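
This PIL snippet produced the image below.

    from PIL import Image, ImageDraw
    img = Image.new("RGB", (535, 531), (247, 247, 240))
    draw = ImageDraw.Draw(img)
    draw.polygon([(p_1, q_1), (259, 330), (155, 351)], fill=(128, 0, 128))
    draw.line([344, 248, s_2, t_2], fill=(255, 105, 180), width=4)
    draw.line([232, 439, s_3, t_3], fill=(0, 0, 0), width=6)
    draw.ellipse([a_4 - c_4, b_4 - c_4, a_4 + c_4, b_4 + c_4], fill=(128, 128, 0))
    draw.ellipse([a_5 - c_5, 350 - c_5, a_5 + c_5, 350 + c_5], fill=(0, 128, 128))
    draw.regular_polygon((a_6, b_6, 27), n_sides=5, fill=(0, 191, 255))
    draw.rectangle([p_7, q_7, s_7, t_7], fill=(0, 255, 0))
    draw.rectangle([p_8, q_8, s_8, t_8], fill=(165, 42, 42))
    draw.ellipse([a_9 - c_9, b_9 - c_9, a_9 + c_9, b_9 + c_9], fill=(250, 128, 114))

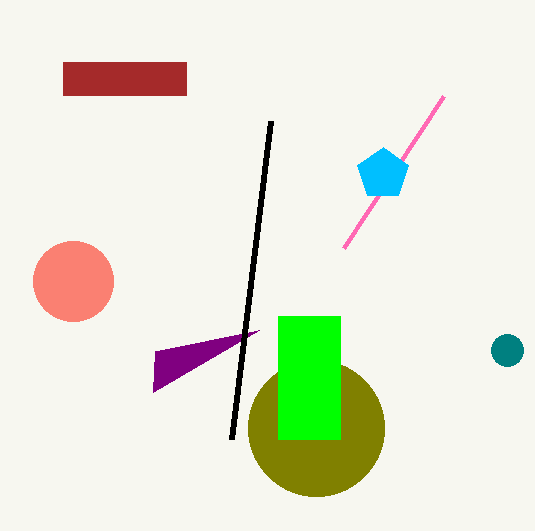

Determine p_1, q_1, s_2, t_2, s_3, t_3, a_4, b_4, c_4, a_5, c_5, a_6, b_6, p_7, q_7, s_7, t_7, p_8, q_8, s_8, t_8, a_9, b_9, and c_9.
p_1 = 153
q_1 = 392
s_2 = 444
t_2 = 96
s_3 = 271
t_3 = 121
a_4 = 316
b_4 = 428
c_4 = 68
a_5 = 507
c_5 = 16
a_6 = 383
b_6 = 174
p_7 = 278
q_7 = 316
s_7 = 340
t_7 = 439
p_8 = 63
q_8 = 62
s_8 = 186
t_8 = 95
a_9 = 73
b_9 = 281
c_9 = 40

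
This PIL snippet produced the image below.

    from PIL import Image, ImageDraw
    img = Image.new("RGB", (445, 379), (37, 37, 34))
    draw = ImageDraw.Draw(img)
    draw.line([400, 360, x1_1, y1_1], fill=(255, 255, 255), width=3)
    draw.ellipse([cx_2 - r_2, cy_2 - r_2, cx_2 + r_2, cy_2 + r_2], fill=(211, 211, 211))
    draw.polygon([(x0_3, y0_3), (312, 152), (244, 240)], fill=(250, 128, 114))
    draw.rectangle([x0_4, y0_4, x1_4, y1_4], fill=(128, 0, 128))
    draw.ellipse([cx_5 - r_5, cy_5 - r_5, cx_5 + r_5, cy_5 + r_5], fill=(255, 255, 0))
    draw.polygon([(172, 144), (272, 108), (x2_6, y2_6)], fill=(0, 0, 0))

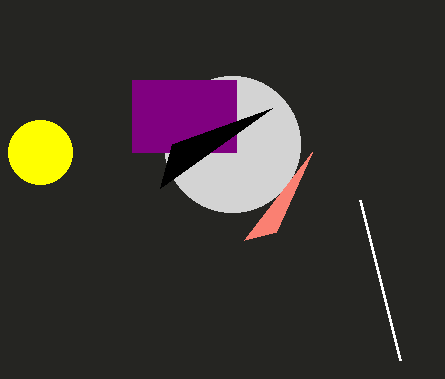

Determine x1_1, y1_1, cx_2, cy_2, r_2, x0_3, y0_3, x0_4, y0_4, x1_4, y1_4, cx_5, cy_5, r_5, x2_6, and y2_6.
x1_1 = 360; y1_1 = 200; cx_2 = 232; cy_2 = 144; r_2 = 68; x0_3 = 276; y0_3 = 232; x0_4 = 132; y0_4 = 80; x1_4 = 236; y1_4 = 152; cx_5 = 40; cy_5 = 152; r_5 = 32; x2_6 = 160; y2_6 = 188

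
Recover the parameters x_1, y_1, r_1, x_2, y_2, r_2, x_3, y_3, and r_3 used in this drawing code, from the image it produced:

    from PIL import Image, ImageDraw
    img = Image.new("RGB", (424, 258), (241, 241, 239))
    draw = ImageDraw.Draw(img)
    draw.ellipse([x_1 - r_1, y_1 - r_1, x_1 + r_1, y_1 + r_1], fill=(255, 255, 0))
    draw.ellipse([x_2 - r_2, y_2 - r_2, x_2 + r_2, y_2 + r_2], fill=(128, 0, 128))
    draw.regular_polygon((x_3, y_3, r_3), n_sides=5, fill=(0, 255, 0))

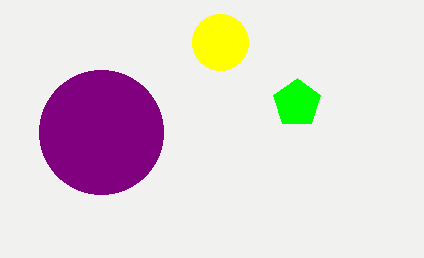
x_1 = 220, y_1 = 42, r_1 = 28, x_2 = 101, y_2 = 132, r_2 = 62, x_3 = 297, y_3 = 103, r_3 = 25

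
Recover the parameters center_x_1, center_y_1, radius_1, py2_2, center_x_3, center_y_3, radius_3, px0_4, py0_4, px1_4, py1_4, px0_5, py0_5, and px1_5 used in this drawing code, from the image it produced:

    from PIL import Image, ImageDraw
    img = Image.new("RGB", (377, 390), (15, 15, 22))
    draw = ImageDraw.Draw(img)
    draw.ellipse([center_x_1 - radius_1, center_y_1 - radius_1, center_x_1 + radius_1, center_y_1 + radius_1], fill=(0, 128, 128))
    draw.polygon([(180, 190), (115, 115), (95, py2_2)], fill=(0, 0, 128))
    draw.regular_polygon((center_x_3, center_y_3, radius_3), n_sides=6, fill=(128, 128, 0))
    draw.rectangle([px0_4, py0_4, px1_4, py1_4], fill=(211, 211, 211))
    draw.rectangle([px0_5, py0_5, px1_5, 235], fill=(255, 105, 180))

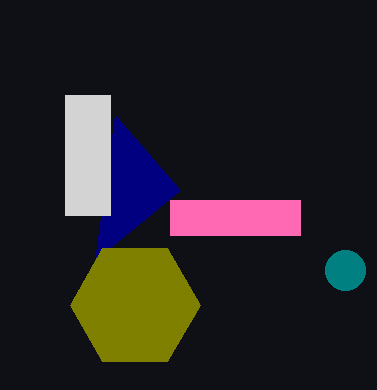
center_x_1 = 345
center_y_1 = 270
radius_1 = 20
py2_2 = 260
center_x_3 = 135
center_y_3 = 305
radius_3 = 65
px0_4 = 65
py0_4 = 95
px1_4 = 110
py1_4 = 215
px0_5 = 170
py0_5 = 200
px1_5 = 300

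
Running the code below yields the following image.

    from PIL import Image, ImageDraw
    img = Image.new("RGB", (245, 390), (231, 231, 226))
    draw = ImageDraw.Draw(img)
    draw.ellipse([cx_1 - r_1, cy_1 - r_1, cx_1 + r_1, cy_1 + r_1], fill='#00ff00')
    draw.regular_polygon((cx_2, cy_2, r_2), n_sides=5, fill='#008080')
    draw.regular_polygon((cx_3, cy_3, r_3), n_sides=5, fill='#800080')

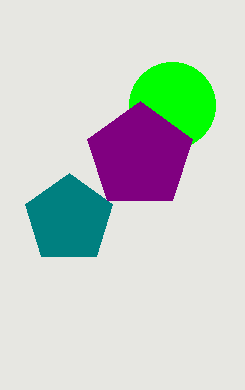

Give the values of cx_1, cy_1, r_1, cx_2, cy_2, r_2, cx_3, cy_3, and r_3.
cx_1 = 172, cy_1 = 105, r_1 = 43, cx_2 = 69, cy_2 = 219, r_2 = 46, cx_3 = 140, cy_3 = 156, r_3 = 55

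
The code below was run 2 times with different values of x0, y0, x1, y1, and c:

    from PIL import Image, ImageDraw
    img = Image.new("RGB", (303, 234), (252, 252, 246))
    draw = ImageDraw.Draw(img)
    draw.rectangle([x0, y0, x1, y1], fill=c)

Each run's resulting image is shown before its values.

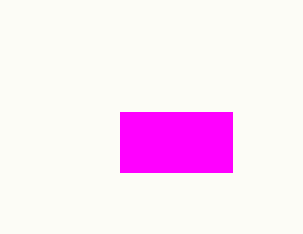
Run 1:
x0 = 120, y0 = 112, x1 = 232, y1 = 172, c = 'magenta'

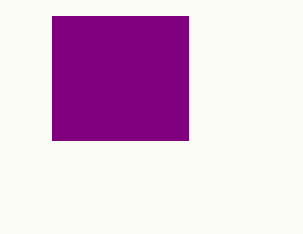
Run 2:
x0 = 52
y0 = 16
x1 = 188
y1 = 140
c = 'purple'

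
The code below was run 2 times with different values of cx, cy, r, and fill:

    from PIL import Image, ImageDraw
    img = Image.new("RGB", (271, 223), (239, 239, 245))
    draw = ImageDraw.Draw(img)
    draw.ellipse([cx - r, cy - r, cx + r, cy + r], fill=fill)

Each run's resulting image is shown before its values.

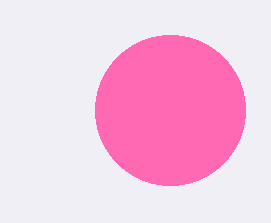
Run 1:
cx = 170; cy = 110; r = 75; fill = 'hotpink'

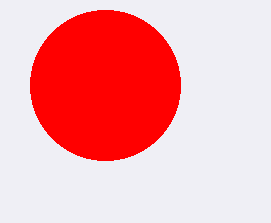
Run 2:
cx = 105
cy = 85
r = 75
fill = 'red'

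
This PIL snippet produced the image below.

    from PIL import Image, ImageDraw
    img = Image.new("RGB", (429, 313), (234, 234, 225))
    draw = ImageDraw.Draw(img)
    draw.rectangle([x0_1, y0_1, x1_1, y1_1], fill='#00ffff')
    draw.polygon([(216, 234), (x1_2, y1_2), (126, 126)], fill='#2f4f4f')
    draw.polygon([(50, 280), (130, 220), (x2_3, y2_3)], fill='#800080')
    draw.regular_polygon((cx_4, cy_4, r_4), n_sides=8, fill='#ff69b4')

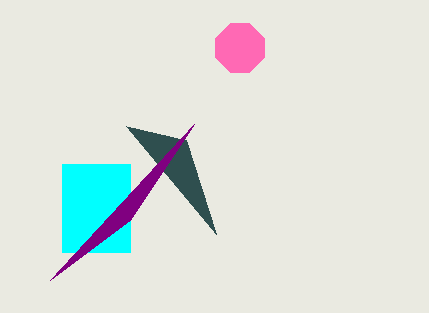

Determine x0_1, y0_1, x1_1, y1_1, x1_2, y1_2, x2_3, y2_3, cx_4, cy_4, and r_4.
x0_1 = 62, y0_1 = 164, x1_1 = 130, y1_1 = 252, x1_2 = 186, y1_2 = 140, x2_3 = 194, y2_3 = 124, cx_4 = 240, cy_4 = 48, r_4 = 26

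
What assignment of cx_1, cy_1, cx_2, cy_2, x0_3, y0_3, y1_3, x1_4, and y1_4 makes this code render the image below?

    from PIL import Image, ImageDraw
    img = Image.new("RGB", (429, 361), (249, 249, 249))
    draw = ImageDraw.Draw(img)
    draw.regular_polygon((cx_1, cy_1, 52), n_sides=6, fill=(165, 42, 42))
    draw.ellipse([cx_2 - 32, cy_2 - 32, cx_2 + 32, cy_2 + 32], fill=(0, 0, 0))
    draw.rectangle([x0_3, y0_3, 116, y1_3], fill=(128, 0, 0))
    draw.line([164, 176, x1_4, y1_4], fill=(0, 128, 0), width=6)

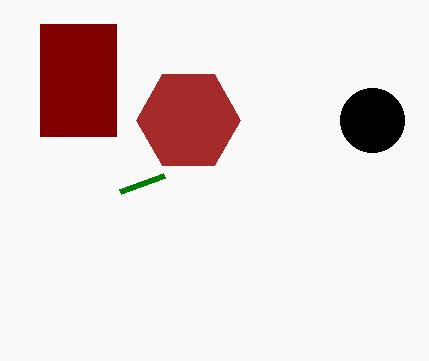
cx_1 = 188, cy_1 = 120, cx_2 = 372, cy_2 = 120, x0_3 = 40, y0_3 = 24, y1_3 = 136, x1_4 = 120, y1_4 = 192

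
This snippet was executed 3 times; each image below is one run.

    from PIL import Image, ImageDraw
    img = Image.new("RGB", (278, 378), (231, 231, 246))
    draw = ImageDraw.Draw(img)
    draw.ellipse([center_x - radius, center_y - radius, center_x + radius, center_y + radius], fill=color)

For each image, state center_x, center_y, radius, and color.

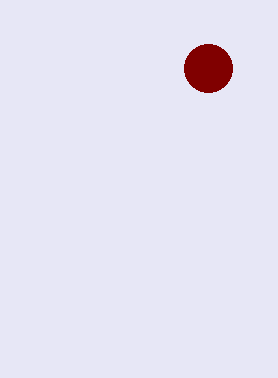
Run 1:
center_x = 208, center_y = 68, radius = 24, color = 'maroon'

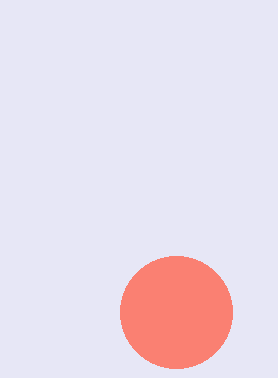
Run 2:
center_x = 176; center_y = 312; radius = 56; color = 'salmon'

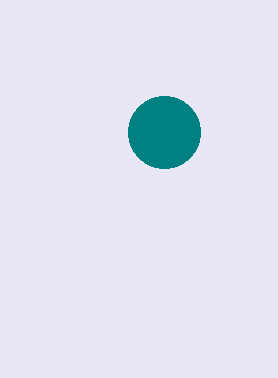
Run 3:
center_x = 164
center_y = 132
radius = 36
color = 'teal'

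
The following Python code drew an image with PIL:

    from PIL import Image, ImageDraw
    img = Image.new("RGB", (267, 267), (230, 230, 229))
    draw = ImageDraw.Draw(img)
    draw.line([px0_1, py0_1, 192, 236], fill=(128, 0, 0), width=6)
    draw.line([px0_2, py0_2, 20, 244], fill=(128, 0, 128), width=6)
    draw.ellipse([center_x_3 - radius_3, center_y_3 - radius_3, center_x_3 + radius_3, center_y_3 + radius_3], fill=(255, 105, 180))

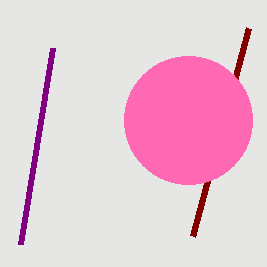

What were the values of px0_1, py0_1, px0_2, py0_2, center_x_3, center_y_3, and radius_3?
px0_1 = 248, py0_1 = 28, px0_2 = 52, py0_2 = 48, center_x_3 = 188, center_y_3 = 120, radius_3 = 64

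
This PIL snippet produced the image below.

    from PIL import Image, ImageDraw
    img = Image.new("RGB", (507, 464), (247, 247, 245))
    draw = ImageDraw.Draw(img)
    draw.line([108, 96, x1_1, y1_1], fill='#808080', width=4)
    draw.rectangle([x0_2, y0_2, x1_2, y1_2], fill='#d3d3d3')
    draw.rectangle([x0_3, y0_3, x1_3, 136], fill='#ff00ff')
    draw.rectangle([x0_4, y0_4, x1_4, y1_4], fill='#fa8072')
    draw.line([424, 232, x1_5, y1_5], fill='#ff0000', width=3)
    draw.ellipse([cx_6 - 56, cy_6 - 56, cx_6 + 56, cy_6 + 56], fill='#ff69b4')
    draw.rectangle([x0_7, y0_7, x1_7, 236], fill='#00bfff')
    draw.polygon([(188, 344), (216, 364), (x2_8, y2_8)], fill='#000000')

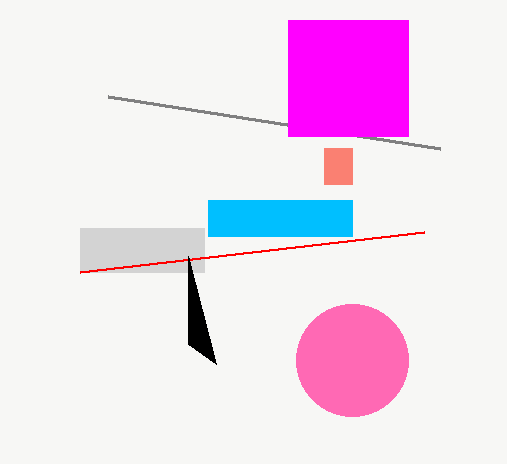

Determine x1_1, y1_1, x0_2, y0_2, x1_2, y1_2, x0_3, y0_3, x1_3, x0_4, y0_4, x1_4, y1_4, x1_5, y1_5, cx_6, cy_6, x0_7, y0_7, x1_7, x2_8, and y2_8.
x1_1 = 440, y1_1 = 148, x0_2 = 80, y0_2 = 228, x1_2 = 204, y1_2 = 272, x0_3 = 288, y0_3 = 20, x1_3 = 408, x0_4 = 324, y0_4 = 148, x1_4 = 352, y1_4 = 184, x1_5 = 80, y1_5 = 272, cx_6 = 352, cy_6 = 360, x0_7 = 208, y0_7 = 200, x1_7 = 352, x2_8 = 188, y2_8 = 256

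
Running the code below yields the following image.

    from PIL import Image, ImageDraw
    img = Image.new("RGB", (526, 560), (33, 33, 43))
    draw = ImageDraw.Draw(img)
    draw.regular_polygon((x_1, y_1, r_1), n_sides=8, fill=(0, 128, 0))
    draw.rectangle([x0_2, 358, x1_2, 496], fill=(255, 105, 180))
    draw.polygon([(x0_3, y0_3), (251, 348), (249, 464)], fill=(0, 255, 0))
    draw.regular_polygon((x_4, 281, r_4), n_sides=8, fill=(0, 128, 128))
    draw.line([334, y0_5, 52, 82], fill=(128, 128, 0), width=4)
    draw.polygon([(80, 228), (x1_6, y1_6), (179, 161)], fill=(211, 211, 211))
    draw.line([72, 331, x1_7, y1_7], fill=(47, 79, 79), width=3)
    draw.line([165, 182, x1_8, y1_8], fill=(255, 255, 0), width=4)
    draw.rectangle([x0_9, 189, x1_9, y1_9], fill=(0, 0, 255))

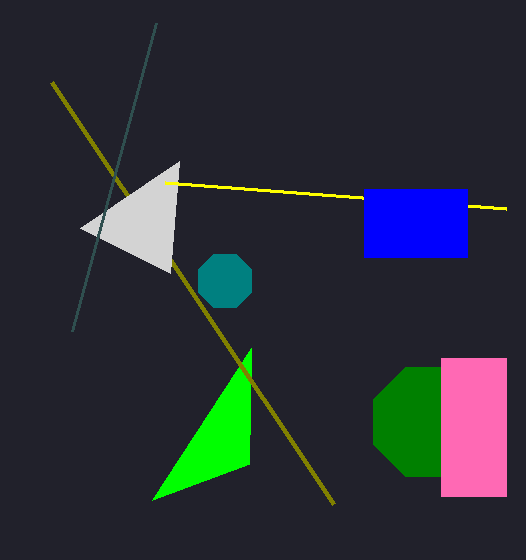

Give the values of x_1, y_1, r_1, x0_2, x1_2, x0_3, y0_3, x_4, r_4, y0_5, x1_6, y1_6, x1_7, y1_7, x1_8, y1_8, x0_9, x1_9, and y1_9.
x_1 = 428, y_1 = 422, r_1 = 59, x0_2 = 441, x1_2 = 506, x0_3 = 152, y0_3 = 500, x_4 = 225, r_4 = 29, y0_5 = 504, x1_6 = 170, y1_6 = 273, x1_7 = 156, y1_7 = 23, x1_8 = 506, y1_8 = 208, x0_9 = 364, x1_9 = 467, y1_9 = 257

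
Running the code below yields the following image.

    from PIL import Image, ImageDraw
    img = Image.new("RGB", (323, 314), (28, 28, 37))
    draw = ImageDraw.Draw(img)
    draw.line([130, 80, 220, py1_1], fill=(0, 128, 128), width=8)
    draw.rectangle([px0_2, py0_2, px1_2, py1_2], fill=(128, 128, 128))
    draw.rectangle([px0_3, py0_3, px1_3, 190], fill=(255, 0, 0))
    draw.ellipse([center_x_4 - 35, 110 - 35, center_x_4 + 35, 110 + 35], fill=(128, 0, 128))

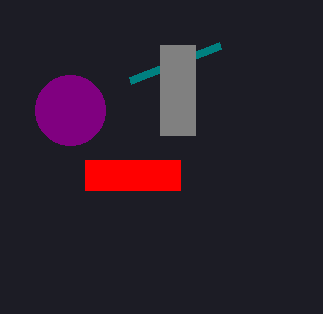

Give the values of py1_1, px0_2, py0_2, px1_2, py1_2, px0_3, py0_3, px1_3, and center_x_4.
py1_1 = 45
px0_2 = 160
py0_2 = 45
px1_2 = 195
py1_2 = 135
px0_3 = 85
py0_3 = 160
px1_3 = 180
center_x_4 = 70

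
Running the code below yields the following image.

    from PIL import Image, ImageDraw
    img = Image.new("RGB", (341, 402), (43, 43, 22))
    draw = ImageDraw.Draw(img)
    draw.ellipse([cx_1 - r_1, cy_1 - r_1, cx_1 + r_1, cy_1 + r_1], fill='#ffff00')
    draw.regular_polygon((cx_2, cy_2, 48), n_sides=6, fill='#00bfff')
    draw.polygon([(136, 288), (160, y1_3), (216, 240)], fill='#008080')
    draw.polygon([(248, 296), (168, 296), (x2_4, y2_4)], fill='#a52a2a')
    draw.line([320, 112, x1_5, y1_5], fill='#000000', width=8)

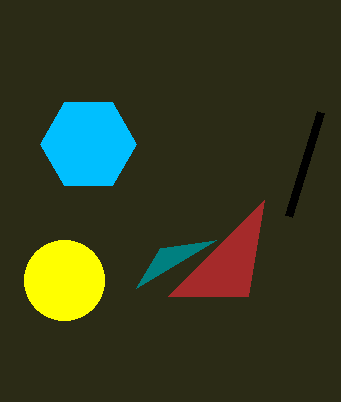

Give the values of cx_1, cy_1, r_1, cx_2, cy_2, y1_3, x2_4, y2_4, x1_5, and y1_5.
cx_1 = 64, cy_1 = 280, r_1 = 40, cx_2 = 88, cy_2 = 144, y1_3 = 248, x2_4 = 264, y2_4 = 200, x1_5 = 288, y1_5 = 216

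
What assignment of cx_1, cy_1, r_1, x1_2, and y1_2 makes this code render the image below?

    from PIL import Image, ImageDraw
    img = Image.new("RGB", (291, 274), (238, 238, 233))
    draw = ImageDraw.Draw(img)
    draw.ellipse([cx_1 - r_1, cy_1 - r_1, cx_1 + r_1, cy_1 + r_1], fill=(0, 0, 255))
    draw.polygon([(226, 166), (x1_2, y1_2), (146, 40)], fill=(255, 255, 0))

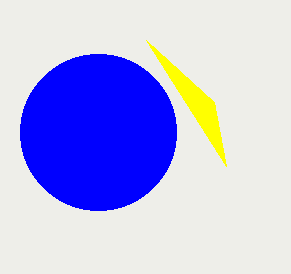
cx_1 = 98, cy_1 = 132, r_1 = 78, x1_2 = 214, y1_2 = 102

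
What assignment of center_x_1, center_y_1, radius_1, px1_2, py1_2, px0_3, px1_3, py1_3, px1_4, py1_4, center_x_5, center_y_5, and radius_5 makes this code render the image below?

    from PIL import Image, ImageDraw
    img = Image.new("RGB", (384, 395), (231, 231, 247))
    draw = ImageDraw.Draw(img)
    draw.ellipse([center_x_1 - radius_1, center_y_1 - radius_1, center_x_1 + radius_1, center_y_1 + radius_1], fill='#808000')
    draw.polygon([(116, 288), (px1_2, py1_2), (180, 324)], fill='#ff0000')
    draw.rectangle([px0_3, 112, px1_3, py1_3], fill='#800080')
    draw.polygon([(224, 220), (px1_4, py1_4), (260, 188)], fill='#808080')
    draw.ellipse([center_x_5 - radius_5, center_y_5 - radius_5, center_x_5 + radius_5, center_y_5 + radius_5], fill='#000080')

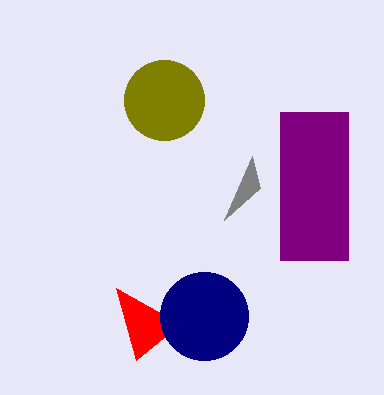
center_x_1 = 164
center_y_1 = 100
radius_1 = 40
px1_2 = 136
py1_2 = 360
px0_3 = 280
px1_3 = 348
py1_3 = 260
px1_4 = 252
py1_4 = 156
center_x_5 = 204
center_y_5 = 316
radius_5 = 44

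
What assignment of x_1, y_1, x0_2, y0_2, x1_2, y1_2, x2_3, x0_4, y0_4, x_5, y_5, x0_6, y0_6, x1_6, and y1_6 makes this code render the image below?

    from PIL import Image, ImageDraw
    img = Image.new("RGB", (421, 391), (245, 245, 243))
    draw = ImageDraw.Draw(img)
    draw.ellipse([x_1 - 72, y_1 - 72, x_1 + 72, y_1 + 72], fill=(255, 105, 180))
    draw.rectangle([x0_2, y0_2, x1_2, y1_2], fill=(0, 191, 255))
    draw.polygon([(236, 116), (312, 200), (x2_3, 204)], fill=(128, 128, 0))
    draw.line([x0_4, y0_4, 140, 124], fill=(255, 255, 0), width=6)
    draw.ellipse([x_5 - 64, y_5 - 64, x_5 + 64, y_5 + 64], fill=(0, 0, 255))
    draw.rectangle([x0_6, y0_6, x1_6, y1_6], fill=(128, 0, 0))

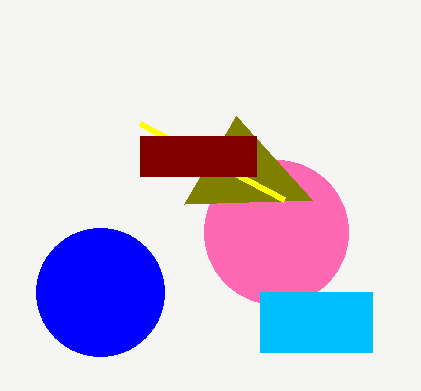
x_1 = 276, y_1 = 232, x0_2 = 260, y0_2 = 292, x1_2 = 372, y1_2 = 352, x2_3 = 184, x0_4 = 284, y0_4 = 200, x_5 = 100, y_5 = 292, x0_6 = 140, y0_6 = 136, x1_6 = 256, y1_6 = 176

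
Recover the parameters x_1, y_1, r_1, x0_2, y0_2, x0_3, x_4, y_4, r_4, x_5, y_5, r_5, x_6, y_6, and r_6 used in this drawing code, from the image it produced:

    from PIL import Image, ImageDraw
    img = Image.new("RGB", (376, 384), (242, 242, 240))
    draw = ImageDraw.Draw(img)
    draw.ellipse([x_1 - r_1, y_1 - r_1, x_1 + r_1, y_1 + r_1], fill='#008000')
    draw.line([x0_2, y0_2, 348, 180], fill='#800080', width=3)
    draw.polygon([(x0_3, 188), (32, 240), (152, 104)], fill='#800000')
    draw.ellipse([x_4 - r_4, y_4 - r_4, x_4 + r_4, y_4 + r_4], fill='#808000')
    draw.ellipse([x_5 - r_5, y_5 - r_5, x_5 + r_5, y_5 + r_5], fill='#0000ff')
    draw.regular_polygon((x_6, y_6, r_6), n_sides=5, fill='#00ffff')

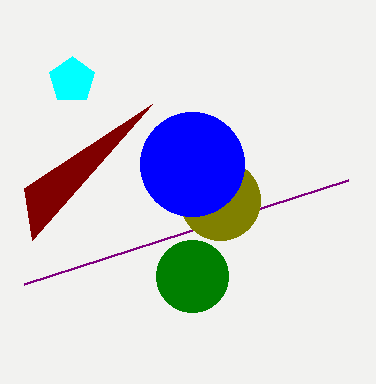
x_1 = 192, y_1 = 276, r_1 = 36, x0_2 = 24, y0_2 = 284, x0_3 = 24, x_4 = 220, y_4 = 200, r_4 = 40, x_5 = 192, y_5 = 164, r_5 = 52, x_6 = 72, y_6 = 80, r_6 = 24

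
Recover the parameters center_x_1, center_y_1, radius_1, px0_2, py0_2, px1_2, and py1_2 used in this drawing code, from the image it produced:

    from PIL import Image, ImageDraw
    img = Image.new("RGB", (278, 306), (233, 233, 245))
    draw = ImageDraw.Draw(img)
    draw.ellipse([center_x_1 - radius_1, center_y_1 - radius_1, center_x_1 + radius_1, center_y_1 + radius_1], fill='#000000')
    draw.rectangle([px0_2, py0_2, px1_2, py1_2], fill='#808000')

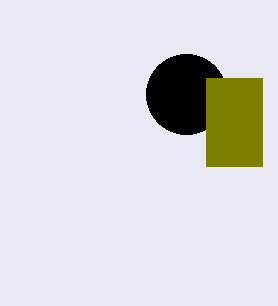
center_x_1 = 186, center_y_1 = 94, radius_1 = 40, px0_2 = 206, py0_2 = 78, px1_2 = 262, py1_2 = 166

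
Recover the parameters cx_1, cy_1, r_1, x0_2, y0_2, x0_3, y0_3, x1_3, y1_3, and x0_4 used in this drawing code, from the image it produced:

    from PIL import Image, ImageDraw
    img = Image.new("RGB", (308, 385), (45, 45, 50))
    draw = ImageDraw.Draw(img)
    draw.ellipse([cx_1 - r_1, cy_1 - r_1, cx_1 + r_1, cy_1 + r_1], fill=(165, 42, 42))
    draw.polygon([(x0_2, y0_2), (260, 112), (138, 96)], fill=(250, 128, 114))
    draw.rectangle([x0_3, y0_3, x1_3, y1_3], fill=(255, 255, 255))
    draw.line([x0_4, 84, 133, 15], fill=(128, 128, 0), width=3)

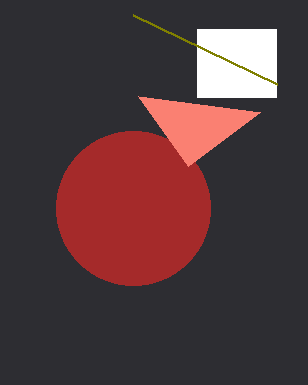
cx_1 = 133
cy_1 = 208
r_1 = 77
x0_2 = 188
y0_2 = 166
x0_3 = 197
y0_3 = 29
x1_3 = 276
y1_3 = 97
x0_4 = 277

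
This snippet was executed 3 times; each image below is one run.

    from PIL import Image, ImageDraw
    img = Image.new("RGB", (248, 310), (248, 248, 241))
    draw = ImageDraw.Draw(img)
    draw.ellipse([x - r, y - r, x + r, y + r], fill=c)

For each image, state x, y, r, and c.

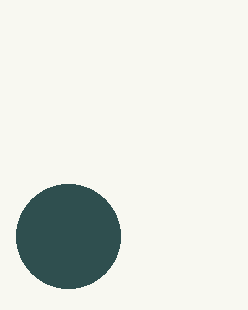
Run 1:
x = 68, y = 236, r = 52, c = 'darkslategray'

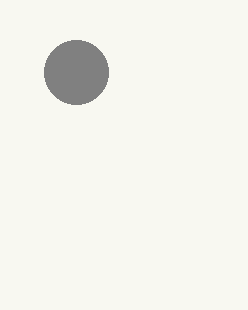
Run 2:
x = 76, y = 72, r = 32, c = 'gray'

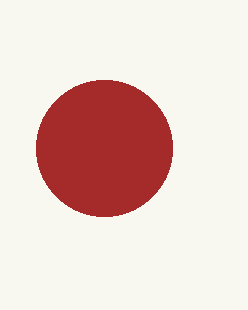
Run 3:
x = 104
y = 148
r = 68
c = 'brown'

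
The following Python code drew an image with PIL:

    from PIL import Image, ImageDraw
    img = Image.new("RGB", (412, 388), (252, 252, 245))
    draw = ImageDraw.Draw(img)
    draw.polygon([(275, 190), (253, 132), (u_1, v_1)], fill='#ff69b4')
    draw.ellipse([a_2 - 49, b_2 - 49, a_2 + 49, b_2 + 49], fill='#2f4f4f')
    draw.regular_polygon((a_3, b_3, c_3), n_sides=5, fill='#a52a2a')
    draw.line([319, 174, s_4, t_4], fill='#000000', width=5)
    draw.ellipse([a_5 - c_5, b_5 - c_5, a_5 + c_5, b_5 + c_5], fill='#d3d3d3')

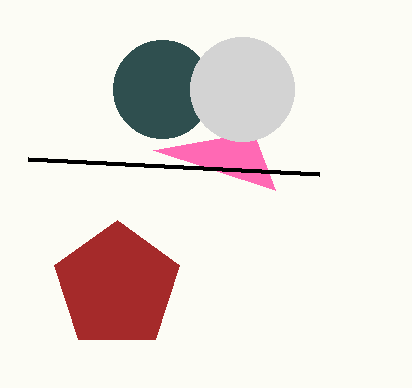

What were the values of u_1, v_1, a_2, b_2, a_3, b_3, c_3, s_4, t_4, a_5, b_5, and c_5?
u_1 = 153, v_1 = 150, a_2 = 162, b_2 = 89, a_3 = 117, b_3 = 286, c_3 = 66, s_4 = 28, t_4 = 159, a_5 = 242, b_5 = 89, c_5 = 52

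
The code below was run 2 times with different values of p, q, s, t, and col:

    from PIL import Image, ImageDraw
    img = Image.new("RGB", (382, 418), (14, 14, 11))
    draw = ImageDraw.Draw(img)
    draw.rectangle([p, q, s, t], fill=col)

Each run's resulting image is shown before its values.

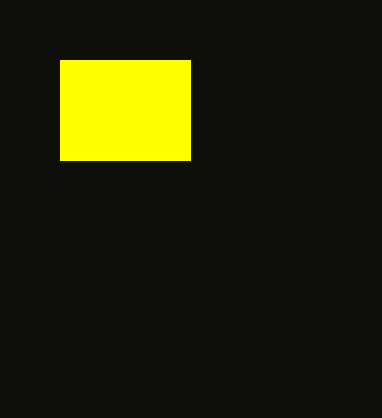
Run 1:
p = 60
q = 60
s = 190
t = 160
col = 'yellow'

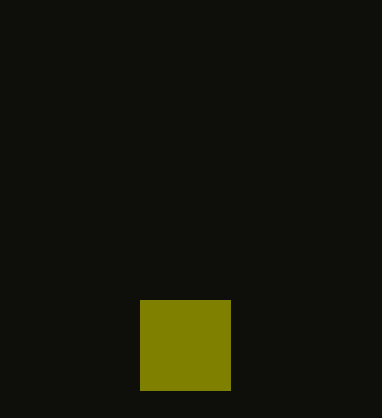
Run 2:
p = 140
q = 300
s = 230
t = 390
col = 'olive'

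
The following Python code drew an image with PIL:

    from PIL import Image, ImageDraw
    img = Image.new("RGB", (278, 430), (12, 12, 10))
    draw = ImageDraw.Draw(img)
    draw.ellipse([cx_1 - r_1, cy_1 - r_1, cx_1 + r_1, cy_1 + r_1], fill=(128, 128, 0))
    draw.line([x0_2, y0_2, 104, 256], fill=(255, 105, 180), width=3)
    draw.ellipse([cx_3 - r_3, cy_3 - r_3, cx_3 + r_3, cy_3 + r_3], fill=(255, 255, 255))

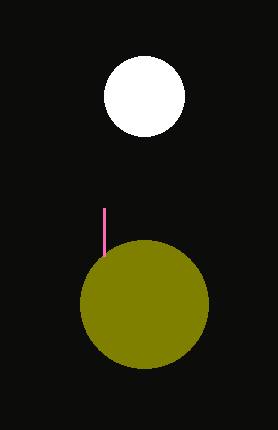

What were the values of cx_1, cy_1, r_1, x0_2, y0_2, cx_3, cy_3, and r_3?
cx_1 = 144, cy_1 = 304, r_1 = 64, x0_2 = 104, y0_2 = 208, cx_3 = 144, cy_3 = 96, r_3 = 40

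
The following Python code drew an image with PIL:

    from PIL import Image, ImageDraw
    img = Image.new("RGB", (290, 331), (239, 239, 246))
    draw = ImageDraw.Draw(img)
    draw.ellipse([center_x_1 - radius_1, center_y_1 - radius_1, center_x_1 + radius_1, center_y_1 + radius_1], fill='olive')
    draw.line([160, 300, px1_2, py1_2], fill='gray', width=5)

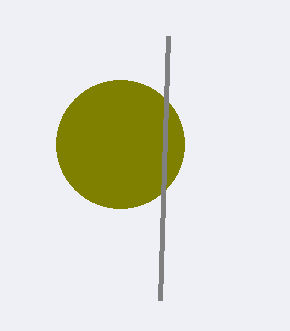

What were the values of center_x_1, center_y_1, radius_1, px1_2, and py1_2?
center_x_1 = 120; center_y_1 = 144; radius_1 = 64; px1_2 = 168; py1_2 = 36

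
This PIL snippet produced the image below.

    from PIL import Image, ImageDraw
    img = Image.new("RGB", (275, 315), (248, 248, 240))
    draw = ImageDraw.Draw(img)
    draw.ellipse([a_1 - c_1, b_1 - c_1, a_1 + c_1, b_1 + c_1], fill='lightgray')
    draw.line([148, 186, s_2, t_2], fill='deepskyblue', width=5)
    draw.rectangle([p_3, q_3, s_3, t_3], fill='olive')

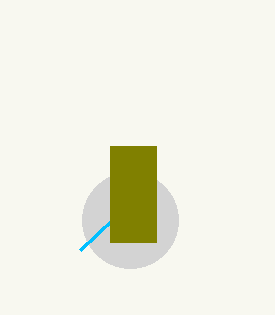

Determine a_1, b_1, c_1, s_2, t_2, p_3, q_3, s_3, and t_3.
a_1 = 130, b_1 = 220, c_1 = 48, s_2 = 80, t_2 = 250, p_3 = 110, q_3 = 146, s_3 = 156, t_3 = 242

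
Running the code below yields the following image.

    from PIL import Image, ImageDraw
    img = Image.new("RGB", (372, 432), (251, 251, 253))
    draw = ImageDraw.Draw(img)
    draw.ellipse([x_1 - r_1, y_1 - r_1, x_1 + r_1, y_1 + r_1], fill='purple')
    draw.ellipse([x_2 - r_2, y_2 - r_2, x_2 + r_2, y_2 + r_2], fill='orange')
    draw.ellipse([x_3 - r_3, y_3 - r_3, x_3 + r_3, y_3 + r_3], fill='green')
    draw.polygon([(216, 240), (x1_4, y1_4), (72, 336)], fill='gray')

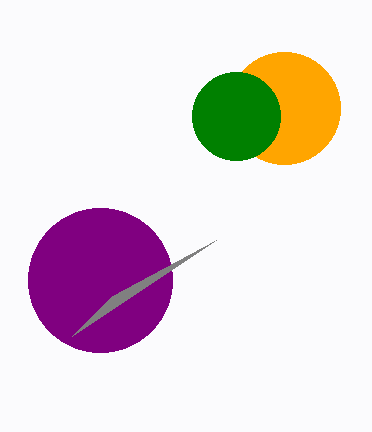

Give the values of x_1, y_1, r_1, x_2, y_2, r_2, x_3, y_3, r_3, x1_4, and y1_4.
x_1 = 100; y_1 = 280; r_1 = 72; x_2 = 284; y_2 = 108; r_2 = 56; x_3 = 236; y_3 = 116; r_3 = 44; x1_4 = 112; y1_4 = 296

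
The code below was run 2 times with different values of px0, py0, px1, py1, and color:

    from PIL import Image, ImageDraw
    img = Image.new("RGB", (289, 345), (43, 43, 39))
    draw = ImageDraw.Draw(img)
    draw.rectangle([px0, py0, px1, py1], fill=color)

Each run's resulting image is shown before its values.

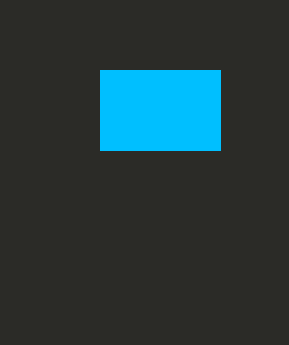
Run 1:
px0 = 100
py0 = 70
px1 = 220
py1 = 150
color = 'deepskyblue'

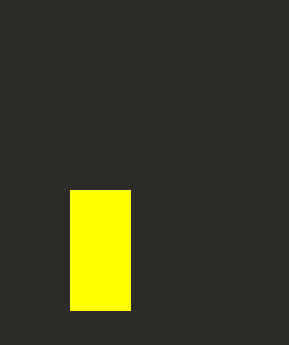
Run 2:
px0 = 70, py0 = 190, px1 = 130, py1 = 310, color = 'yellow'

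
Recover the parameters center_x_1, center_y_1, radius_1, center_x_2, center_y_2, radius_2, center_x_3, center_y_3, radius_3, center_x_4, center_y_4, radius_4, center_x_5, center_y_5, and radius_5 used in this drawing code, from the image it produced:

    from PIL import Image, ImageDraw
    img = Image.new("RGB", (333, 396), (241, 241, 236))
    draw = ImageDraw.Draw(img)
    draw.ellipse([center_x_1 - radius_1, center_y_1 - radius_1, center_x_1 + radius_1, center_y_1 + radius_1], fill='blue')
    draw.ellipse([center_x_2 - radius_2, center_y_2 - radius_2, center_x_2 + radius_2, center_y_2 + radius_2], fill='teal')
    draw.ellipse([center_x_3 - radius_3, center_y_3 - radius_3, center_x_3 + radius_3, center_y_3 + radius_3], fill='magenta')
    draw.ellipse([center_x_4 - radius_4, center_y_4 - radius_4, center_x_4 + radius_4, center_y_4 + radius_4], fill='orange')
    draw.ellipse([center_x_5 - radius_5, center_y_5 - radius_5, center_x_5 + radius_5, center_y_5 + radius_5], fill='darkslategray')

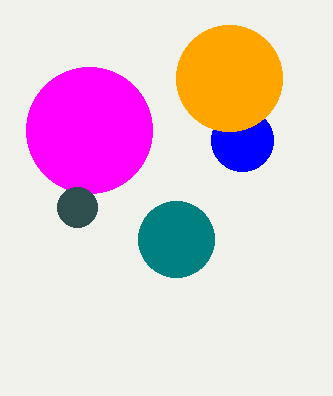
center_x_1 = 242
center_y_1 = 140
radius_1 = 31
center_x_2 = 176
center_y_2 = 239
radius_2 = 38
center_x_3 = 89
center_y_3 = 130
radius_3 = 63
center_x_4 = 229
center_y_4 = 78
radius_4 = 53
center_x_5 = 77
center_y_5 = 207
radius_5 = 20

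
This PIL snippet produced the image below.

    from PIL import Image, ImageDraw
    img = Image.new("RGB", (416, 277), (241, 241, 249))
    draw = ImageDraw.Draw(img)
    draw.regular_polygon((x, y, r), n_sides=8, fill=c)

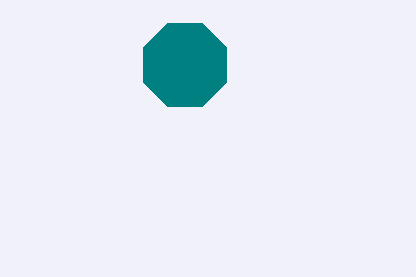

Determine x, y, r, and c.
x = 185, y = 65, r = 45, c = 'teal'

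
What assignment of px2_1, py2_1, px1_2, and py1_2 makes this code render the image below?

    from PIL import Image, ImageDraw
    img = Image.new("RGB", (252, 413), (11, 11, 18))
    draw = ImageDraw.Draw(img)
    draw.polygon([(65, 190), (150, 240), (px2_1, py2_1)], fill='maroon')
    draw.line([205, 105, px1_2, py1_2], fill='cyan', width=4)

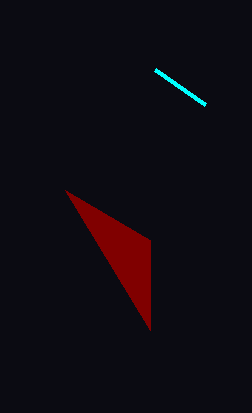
px2_1 = 150
py2_1 = 330
px1_2 = 155
py1_2 = 70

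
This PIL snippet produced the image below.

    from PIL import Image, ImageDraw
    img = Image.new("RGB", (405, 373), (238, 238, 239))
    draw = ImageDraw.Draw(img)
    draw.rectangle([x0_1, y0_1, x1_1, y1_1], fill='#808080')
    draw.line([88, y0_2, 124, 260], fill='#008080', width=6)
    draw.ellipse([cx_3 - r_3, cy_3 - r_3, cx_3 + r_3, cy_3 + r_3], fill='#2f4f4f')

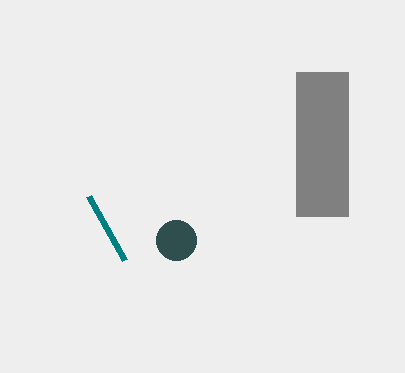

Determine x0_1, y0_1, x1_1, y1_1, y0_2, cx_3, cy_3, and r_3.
x0_1 = 296; y0_1 = 72; x1_1 = 348; y1_1 = 216; y0_2 = 196; cx_3 = 176; cy_3 = 240; r_3 = 20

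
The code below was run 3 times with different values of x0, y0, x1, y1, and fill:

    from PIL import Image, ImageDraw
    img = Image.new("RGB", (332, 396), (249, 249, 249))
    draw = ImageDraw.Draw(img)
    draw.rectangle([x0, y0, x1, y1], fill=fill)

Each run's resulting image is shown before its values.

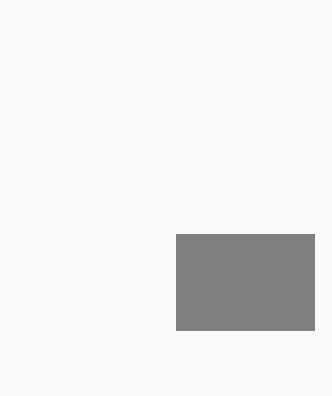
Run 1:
x0 = 176; y0 = 234; x1 = 314; y1 = 330; fill = 'gray'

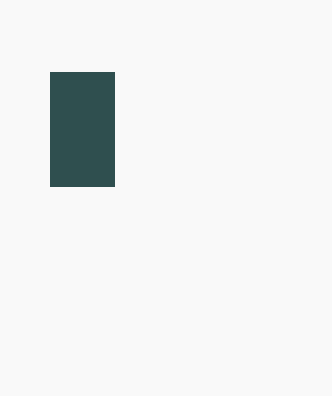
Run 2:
x0 = 50; y0 = 72; x1 = 114; y1 = 186; fill = 'darkslategray'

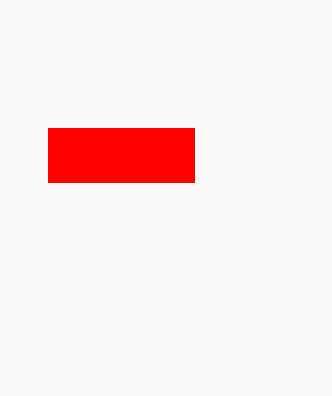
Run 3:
x0 = 48
y0 = 128
x1 = 194
y1 = 182
fill = 'red'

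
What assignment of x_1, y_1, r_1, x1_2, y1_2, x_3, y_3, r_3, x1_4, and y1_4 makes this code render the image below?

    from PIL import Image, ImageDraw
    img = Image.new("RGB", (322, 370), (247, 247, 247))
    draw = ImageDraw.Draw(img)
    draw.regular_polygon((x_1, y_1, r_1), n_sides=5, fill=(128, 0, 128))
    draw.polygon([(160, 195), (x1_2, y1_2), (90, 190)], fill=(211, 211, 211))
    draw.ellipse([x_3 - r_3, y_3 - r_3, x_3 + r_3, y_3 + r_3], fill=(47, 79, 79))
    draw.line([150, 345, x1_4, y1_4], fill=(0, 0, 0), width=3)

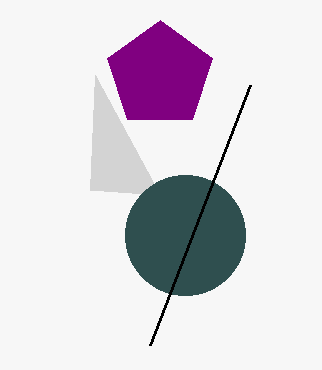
x_1 = 160
y_1 = 75
r_1 = 55
x1_2 = 95
y1_2 = 75
x_3 = 185
y_3 = 235
r_3 = 60
x1_4 = 250
y1_4 = 85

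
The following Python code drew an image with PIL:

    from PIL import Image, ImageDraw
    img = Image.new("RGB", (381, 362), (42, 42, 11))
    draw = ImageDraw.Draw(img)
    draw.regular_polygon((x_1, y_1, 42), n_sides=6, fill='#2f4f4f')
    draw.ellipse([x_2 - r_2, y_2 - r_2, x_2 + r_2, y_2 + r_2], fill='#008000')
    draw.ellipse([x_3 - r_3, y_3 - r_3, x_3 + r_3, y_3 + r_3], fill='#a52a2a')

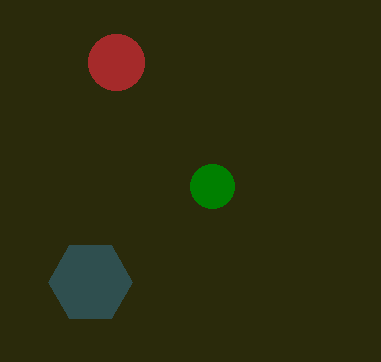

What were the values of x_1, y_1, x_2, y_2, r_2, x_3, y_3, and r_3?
x_1 = 90
y_1 = 282
x_2 = 212
y_2 = 186
r_2 = 22
x_3 = 116
y_3 = 62
r_3 = 28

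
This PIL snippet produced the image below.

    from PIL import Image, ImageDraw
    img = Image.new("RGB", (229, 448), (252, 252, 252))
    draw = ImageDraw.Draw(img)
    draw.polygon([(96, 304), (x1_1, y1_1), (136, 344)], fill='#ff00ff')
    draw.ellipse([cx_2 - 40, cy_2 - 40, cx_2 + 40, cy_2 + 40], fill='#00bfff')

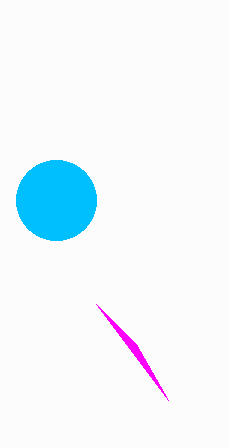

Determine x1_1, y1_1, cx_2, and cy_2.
x1_1 = 168
y1_1 = 400
cx_2 = 56
cy_2 = 200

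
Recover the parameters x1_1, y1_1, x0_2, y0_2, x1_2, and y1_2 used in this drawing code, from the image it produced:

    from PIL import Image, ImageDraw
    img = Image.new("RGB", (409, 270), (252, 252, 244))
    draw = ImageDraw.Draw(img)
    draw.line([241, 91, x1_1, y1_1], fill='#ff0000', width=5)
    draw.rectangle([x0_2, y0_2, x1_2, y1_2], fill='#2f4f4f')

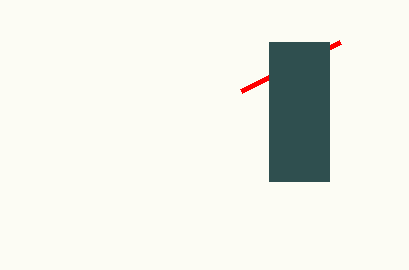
x1_1 = 340; y1_1 = 42; x0_2 = 269; y0_2 = 42; x1_2 = 329; y1_2 = 181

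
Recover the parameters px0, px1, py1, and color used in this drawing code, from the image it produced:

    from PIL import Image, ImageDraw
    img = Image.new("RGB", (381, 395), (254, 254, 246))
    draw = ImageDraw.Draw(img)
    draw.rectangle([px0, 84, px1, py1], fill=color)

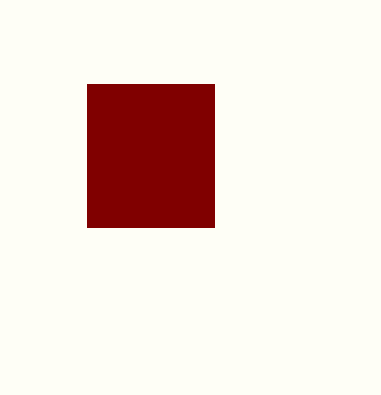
px0 = 87
px1 = 214
py1 = 227
color = 'maroon'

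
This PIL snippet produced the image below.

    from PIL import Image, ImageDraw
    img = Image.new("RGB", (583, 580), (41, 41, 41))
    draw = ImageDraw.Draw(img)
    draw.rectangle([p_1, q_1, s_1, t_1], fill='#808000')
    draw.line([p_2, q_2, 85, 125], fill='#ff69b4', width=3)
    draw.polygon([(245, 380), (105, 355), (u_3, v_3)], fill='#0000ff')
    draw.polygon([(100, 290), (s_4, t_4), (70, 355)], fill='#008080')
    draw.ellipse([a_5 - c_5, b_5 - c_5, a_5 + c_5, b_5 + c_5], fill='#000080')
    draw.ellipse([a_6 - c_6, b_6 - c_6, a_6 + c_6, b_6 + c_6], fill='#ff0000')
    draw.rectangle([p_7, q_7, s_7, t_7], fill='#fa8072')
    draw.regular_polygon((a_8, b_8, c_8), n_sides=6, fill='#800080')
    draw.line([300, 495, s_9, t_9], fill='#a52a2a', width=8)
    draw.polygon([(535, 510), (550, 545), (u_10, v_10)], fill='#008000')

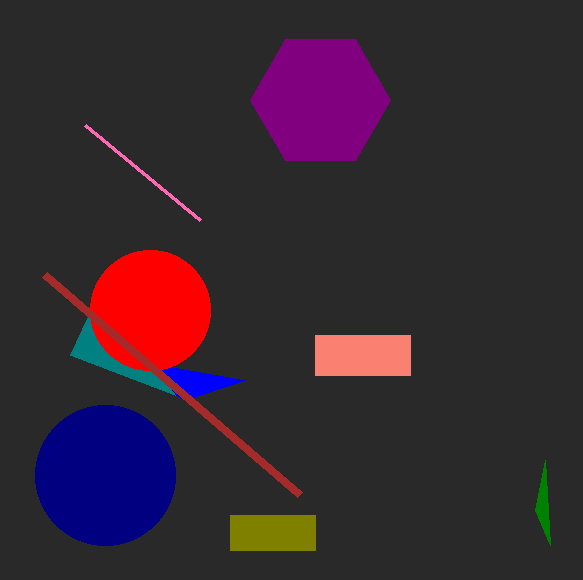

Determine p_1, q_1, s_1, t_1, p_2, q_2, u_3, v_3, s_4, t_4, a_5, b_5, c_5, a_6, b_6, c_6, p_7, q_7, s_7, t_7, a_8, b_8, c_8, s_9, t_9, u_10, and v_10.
p_1 = 230, q_1 = 515, s_1 = 315, t_1 = 550, p_2 = 200, q_2 = 220, u_3 = 185, v_3 = 400, s_4 = 175, t_4 = 395, a_5 = 105, b_5 = 475, c_5 = 70, a_6 = 150, b_6 = 310, c_6 = 60, p_7 = 315, q_7 = 335, s_7 = 410, t_7 = 375, a_8 = 320, b_8 = 100, c_8 = 70, s_9 = 45, t_9 = 275, u_10 = 545, v_10 = 460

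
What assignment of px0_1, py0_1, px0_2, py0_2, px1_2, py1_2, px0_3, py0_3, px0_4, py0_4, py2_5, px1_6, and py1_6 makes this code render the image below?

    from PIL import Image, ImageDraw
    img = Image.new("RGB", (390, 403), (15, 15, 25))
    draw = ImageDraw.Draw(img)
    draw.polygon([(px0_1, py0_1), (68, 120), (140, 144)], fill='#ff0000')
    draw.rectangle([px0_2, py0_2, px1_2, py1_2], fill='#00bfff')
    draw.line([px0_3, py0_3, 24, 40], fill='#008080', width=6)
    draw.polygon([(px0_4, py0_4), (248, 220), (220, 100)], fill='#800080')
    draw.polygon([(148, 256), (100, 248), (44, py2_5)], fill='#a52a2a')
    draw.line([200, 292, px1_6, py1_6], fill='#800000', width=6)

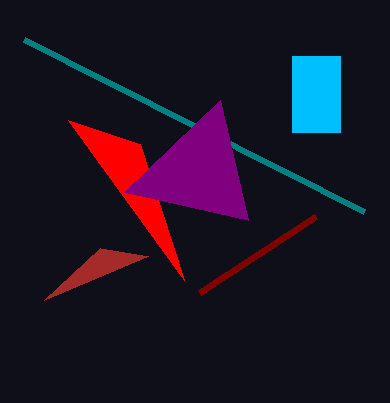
px0_1 = 184; py0_1 = 280; px0_2 = 292; py0_2 = 56; px1_2 = 340; py1_2 = 132; px0_3 = 364; py0_3 = 212; px0_4 = 124; py0_4 = 192; py2_5 = 300; px1_6 = 316; py1_6 = 216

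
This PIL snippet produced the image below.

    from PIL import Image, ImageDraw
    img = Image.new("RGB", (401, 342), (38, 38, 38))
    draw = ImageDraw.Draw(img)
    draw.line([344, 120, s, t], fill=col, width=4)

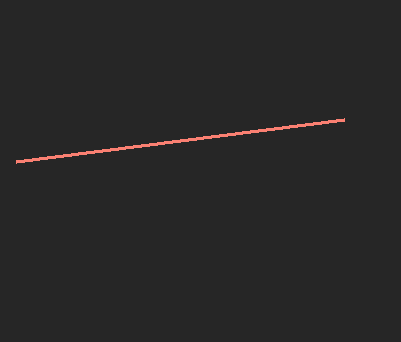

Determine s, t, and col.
s = 16; t = 162; col = 'salmon'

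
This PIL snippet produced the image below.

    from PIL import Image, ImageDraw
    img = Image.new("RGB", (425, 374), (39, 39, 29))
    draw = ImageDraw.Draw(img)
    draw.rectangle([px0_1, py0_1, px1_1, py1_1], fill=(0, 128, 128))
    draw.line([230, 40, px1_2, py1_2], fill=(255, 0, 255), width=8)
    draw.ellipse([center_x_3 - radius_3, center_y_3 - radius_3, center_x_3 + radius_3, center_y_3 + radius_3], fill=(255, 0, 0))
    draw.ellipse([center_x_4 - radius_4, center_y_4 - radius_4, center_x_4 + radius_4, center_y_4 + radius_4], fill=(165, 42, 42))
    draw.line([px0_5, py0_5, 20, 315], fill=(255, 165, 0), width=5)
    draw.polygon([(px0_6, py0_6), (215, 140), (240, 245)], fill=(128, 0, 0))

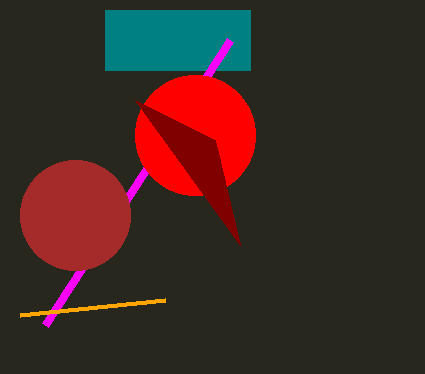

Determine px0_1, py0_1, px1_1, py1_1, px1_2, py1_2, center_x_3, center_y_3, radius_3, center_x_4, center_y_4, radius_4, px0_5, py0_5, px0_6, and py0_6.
px0_1 = 105
py0_1 = 10
px1_1 = 250
py1_1 = 70
px1_2 = 45
py1_2 = 325
center_x_3 = 195
center_y_3 = 135
radius_3 = 60
center_x_4 = 75
center_y_4 = 215
radius_4 = 55
px0_5 = 165
py0_5 = 300
px0_6 = 135
py0_6 = 100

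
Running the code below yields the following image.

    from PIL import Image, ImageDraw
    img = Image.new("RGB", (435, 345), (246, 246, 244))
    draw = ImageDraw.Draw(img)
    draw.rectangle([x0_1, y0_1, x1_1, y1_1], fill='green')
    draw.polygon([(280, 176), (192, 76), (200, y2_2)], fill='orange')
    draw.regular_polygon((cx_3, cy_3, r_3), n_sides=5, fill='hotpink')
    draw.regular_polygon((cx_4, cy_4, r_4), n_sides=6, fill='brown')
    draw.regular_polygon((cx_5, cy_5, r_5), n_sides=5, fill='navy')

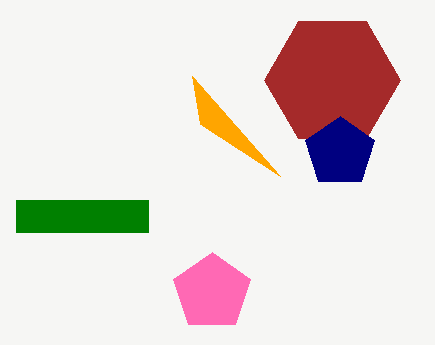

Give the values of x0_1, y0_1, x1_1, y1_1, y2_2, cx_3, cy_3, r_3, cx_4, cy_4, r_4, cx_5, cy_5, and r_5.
x0_1 = 16
y0_1 = 200
x1_1 = 148
y1_1 = 232
y2_2 = 124
cx_3 = 212
cy_3 = 292
r_3 = 40
cx_4 = 332
cy_4 = 80
r_4 = 68
cx_5 = 340
cy_5 = 152
r_5 = 36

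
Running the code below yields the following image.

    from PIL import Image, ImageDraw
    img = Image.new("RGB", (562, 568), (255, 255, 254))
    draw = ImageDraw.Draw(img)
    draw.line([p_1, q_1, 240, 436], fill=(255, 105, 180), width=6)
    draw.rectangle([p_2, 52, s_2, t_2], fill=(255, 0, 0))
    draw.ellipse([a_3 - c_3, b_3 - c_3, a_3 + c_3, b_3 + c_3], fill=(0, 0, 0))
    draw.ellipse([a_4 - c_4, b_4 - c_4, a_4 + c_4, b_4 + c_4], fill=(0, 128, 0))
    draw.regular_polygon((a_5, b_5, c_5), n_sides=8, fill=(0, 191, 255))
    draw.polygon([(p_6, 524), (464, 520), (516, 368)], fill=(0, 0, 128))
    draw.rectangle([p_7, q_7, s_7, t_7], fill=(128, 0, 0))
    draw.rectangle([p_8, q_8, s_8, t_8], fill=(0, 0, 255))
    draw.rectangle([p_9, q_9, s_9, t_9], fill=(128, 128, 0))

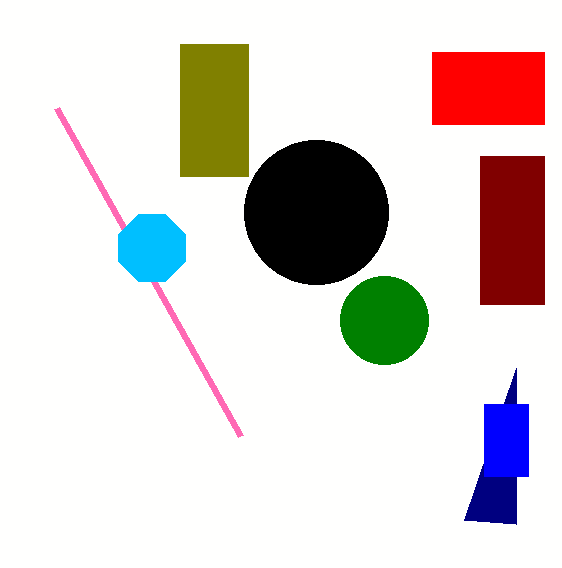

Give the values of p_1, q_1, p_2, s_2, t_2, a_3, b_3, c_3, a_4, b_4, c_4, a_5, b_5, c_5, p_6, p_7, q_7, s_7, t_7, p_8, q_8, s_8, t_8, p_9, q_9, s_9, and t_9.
p_1 = 56; q_1 = 108; p_2 = 432; s_2 = 544; t_2 = 124; a_3 = 316; b_3 = 212; c_3 = 72; a_4 = 384; b_4 = 320; c_4 = 44; a_5 = 152; b_5 = 248; c_5 = 36; p_6 = 516; p_7 = 480; q_7 = 156; s_7 = 544; t_7 = 304; p_8 = 484; q_8 = 404; s_8 = 528; t_8 = 476; p_9 = 180; q_9 = 44; s_9 = 248; t_9 = 176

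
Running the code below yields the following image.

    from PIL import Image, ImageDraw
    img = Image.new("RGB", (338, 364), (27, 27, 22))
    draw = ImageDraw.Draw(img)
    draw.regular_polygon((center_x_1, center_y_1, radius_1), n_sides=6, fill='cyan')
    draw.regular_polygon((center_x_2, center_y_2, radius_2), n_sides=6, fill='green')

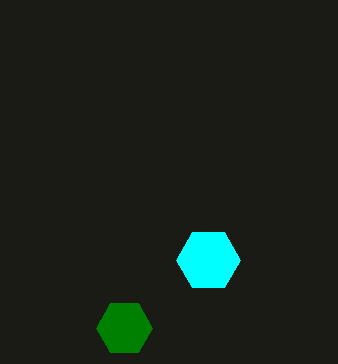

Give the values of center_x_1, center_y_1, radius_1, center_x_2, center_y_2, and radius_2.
center_x_1 = 208; center_y_1 = 260; radius_1 = 32; center_x_2 = 124; center_y_2 = 328; radius_2 = 28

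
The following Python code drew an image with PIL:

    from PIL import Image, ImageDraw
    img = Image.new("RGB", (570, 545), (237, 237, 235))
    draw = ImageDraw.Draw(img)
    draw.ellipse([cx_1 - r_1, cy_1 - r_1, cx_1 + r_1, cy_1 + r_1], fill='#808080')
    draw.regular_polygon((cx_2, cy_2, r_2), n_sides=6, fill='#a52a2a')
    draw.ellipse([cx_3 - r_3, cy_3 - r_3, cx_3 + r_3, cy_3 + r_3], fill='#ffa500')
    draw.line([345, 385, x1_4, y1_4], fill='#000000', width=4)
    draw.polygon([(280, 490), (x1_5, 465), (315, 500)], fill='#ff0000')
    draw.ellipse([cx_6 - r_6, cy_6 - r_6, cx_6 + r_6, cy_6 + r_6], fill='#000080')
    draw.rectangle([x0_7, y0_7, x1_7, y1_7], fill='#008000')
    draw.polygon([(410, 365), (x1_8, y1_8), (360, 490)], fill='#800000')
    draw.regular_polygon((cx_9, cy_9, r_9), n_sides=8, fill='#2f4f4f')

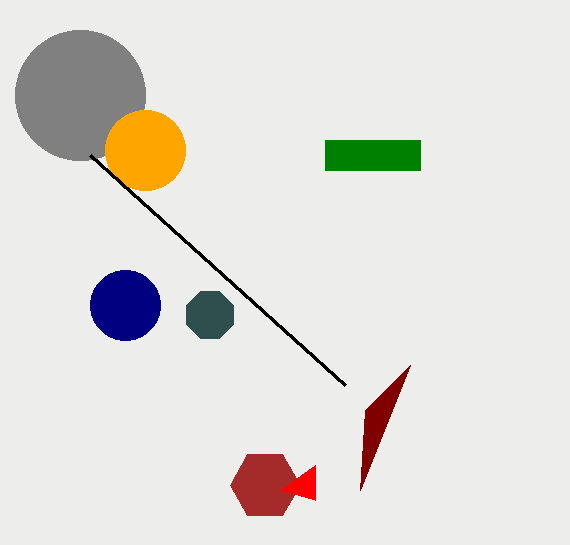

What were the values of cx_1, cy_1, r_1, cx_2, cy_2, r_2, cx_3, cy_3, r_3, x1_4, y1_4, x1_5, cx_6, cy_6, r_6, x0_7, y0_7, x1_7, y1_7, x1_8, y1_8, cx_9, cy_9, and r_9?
cx_1 = 80, cy_1 = 95, r_1 = 65, cx_2 = 265, cy_2 = 485, r_2 = 35, cx_3 = 145, cy_3 = 150, r_3 = 40, x1_4 = 90, y1_4 = 155, x1_5 = 315, cx_6 = 125, cy_6 = 305, r_6 = 35, x0_7 = 325, y0_7 = 140, x1_7 = 420, y1_7 = 170, x1_8 = 365, y1_8 = 410, cx_9 = 210, cy_9 = 315, r_9 = 25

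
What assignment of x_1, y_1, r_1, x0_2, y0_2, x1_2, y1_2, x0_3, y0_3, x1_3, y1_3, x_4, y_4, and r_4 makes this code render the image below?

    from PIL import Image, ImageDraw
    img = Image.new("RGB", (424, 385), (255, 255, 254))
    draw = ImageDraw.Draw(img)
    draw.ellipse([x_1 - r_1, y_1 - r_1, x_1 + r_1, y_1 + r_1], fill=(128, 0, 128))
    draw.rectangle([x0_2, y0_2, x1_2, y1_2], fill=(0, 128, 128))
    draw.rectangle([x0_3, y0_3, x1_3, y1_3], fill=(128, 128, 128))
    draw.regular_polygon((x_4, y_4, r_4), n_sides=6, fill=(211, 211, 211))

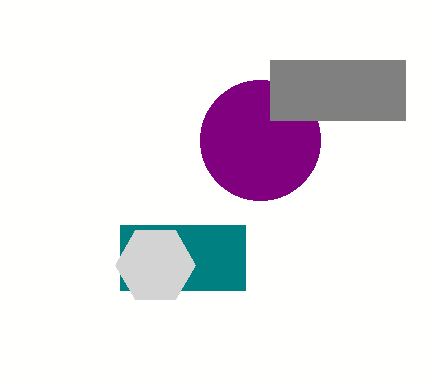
x_1 = 260; y_1 = 140; r_1 = 60; x0_2 = 120; y0_2 = 225; x1_2 = 245; y1_2 = 290; x0_3 = 270; y0_3 = 60; x1_3 = 405; y1_3 = 120; x_4 = 155; y_4 = 265; r_4 = 40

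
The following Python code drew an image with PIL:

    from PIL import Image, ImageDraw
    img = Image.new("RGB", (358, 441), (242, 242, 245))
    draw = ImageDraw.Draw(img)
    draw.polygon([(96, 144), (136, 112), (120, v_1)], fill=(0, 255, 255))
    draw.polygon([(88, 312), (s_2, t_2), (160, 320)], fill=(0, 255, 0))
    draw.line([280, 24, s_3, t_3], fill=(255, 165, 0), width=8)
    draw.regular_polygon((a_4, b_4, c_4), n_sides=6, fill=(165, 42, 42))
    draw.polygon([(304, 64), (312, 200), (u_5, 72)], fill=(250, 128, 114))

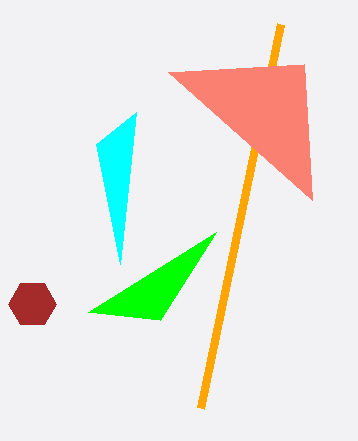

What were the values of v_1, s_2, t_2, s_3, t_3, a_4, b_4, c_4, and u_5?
v_1 = 264
s_2 = 216
t_2 = 232
s_3 = 200
t_3 = 408
a_4 = 32
b_4 = 304
c_4 = 24
u_5 = 168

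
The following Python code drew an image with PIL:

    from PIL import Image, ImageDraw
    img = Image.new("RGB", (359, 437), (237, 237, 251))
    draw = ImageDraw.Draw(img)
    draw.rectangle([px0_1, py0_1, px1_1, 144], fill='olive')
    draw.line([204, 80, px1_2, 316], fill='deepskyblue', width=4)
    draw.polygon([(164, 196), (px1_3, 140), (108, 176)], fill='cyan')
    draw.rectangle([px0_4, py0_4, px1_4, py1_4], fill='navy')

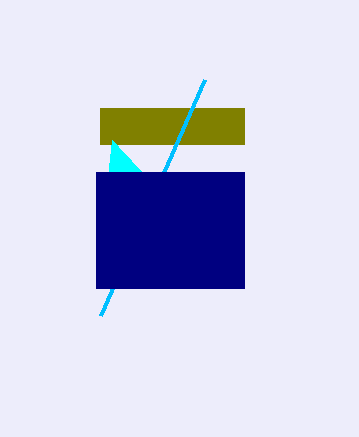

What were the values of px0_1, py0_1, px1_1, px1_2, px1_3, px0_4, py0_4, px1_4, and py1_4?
px0_1 = 100
py0_1 = 108
px1_1 = 244
px1_2 = 100
px1_3 = 112
px0_4 = 96
py0_4 = 172
px1_4 = 244
py1_4 = 288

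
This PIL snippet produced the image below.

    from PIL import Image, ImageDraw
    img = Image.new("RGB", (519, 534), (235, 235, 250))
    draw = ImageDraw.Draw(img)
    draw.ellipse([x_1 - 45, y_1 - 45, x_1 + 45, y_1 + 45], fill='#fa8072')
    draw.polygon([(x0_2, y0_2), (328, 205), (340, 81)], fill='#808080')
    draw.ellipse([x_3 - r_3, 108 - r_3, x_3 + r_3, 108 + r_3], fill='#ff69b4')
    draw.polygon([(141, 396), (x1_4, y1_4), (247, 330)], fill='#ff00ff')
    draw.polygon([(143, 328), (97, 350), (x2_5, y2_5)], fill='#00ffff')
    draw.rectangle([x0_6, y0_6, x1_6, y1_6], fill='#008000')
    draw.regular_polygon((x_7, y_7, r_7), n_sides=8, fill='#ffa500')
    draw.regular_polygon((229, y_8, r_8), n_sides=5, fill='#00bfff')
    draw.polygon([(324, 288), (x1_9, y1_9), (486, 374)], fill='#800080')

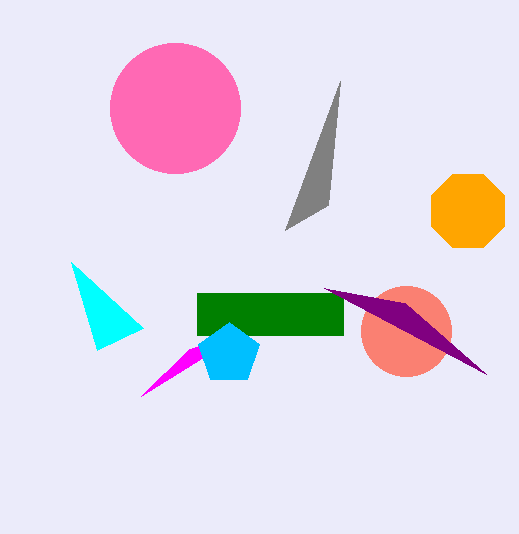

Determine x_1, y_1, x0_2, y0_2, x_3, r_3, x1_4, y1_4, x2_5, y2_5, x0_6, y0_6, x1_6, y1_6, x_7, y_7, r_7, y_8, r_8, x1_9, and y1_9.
x_1 = 406
y_1 = 331
x0_2 = 285
y0_2 = 230
x_3 = 175
r_3 = 65
x1_4 = 189
y1_4 = 349
x2_5 = 71
y2_5 = 262
x0_6 = 197
y0_6 = 293
x1_6 = 343
y1_6 = 335
x_7 = 468
y_7 = 211
r_7 = 40
y_8 = 354
r_8 = 32
x1_9 = 405
y1_9 = 303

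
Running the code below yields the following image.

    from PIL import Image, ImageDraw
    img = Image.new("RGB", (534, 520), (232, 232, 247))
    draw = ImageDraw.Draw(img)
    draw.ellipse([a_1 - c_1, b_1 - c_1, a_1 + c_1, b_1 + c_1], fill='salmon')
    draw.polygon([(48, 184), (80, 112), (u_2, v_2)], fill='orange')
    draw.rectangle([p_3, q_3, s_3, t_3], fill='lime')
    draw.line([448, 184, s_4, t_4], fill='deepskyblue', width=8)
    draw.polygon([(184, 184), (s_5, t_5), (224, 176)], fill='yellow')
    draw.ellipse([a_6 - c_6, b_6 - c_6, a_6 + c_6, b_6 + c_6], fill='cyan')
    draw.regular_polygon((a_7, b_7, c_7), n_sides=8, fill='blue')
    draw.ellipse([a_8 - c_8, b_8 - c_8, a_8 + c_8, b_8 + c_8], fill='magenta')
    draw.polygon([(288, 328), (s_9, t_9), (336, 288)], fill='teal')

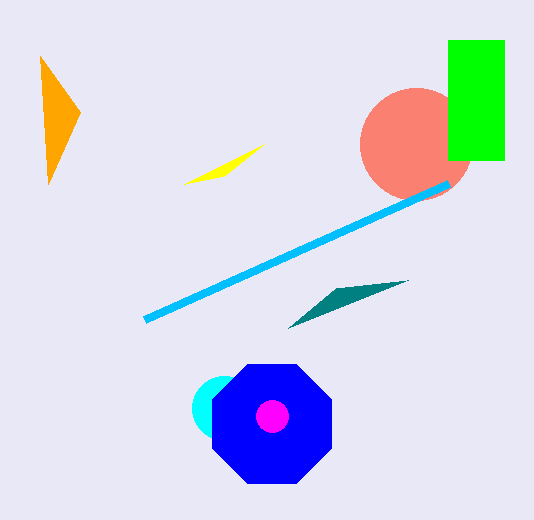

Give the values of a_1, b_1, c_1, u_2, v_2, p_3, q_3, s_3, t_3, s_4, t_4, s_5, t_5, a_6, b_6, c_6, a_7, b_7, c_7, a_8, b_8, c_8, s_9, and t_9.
a_1 = 416, b_1 = 144, c_1 = 56, u_2 = 40, v_2 = 56, p_3 = 448, q_3 = 40, s_3 = 504, t_3 = 160, s_4 = 144, t_4 = 320, s_5 = 264, t_5 = 144, a_6 = 224, b_6 = 408, c_6 = 32, a_7 = 272, b_7 = 424, c_7 = 64, a_8 = 272, b_8 = 416, c_8 = 16, s_9 = 408, t_9 = 280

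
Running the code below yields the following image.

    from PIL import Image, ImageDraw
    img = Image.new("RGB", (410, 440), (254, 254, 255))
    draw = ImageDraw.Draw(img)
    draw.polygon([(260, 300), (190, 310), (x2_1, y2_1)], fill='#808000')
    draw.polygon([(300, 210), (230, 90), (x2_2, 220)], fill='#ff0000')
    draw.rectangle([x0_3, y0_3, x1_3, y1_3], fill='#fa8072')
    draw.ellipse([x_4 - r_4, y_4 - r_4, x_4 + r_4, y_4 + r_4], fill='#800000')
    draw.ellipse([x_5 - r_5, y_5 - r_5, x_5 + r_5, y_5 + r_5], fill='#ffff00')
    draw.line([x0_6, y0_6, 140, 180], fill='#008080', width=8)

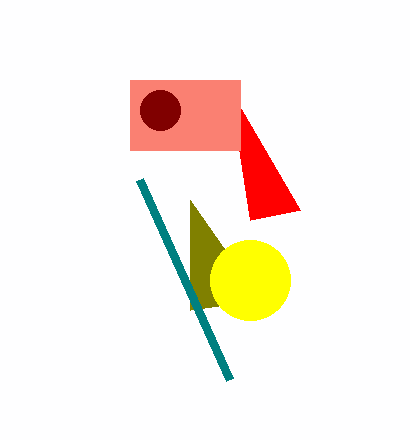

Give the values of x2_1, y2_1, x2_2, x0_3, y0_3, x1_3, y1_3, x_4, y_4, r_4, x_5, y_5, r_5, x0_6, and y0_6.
x2_1 = 190; y2_1 = 200; x2_2 = 250; x0_3 = 130; y0_3 = 80; x1_3 = 240; y1_3 = 150; x_4 = 160; y_4 = 110; r_4 = 20; x_5 = 250; y_5 = 280; r_5 = 40; x0_6 = 230; y0_6 = 380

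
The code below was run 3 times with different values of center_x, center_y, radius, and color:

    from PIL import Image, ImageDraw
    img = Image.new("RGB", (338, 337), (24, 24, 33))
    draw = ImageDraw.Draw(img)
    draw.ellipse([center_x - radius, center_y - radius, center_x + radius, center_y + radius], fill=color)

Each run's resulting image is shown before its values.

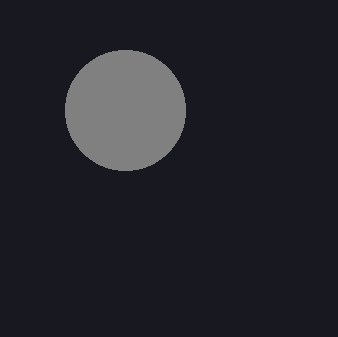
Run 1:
center_x = 125, center_y = 110, radius = 60, color = 'gray'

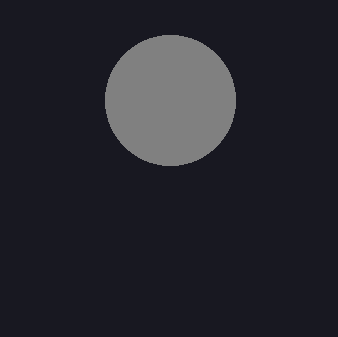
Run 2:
center_x = 170, center_y = 100, radius = 65, color = 'gray'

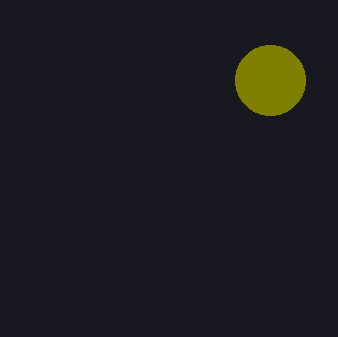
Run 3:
center_x = 270; center_y = 80; radius = 35; color = 'olive'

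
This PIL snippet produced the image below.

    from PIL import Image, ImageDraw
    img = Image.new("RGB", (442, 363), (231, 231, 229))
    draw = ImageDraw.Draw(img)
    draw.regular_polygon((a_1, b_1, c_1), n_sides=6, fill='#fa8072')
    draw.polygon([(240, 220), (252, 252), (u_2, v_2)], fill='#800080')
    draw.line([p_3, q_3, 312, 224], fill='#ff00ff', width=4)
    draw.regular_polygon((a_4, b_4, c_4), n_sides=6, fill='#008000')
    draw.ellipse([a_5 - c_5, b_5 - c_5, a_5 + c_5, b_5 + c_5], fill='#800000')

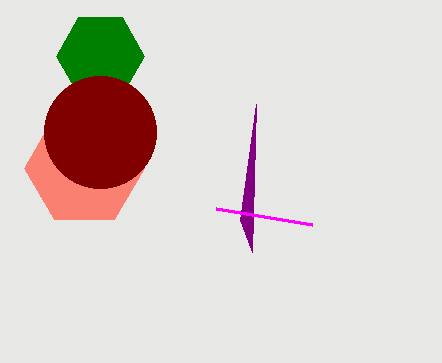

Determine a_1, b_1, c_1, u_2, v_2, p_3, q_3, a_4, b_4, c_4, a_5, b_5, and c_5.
a_1 = 84; b_1 = 168; c_1 = 60; u_2 = 256; v_2 = 104; p_3 = 216; q_3 = 208; a_4 = 100; b_4 = 56; c_4 = 44; a_5 = 100; b_5 = 132; c_5 = 56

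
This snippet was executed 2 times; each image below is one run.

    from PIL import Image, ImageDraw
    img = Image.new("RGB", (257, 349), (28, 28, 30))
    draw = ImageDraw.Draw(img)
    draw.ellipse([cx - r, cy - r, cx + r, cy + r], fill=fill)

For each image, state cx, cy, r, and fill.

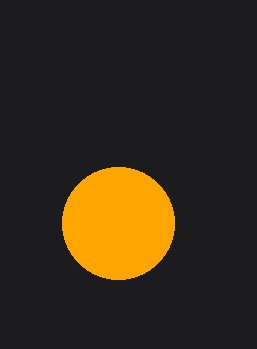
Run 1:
cx = 118
cy = 223
r = 56
fill = 'orange'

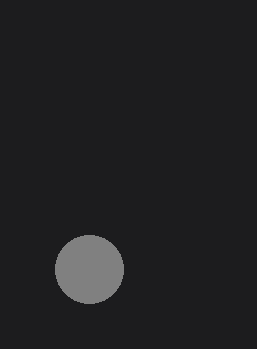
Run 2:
cx = 89; cy = 269; r = 34; fill = 'gray'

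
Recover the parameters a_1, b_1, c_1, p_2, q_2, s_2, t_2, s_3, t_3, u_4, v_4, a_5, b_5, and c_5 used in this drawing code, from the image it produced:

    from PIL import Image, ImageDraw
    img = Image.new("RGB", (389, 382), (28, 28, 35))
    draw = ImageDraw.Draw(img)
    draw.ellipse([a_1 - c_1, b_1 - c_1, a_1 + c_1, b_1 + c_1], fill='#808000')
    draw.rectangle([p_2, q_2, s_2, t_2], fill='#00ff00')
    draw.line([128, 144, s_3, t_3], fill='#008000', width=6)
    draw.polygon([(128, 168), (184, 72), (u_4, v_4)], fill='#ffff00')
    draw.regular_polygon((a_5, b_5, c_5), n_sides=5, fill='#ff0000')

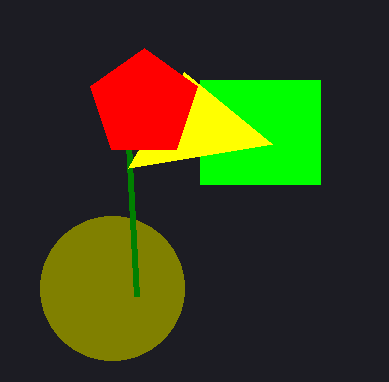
a_1 = 112; b_1 = 288; c_1 = 72; p_2 = 200; q_2 = 80; s_2 = 320; t_2 = 184; s_3 = 136; t_3 = 296; u_4 = 272; v_4 = 144; a_5 = 144; b_5 = 104; c_5 = 56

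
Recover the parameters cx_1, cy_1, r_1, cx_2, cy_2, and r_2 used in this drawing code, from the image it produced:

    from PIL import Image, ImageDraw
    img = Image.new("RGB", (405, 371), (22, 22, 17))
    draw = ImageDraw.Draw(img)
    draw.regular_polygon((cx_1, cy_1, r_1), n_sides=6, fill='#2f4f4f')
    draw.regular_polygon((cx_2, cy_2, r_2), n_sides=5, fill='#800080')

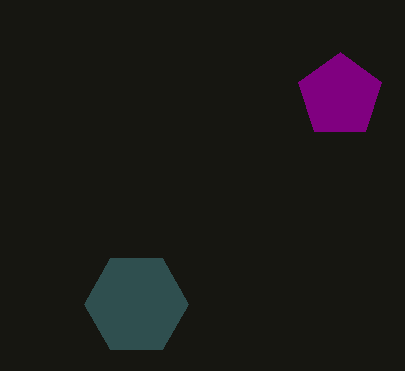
cx_1 = 136
cy_1 = 304
r_1 = 52
cx_2 = 340
cy_2 = 96
r_2 = 44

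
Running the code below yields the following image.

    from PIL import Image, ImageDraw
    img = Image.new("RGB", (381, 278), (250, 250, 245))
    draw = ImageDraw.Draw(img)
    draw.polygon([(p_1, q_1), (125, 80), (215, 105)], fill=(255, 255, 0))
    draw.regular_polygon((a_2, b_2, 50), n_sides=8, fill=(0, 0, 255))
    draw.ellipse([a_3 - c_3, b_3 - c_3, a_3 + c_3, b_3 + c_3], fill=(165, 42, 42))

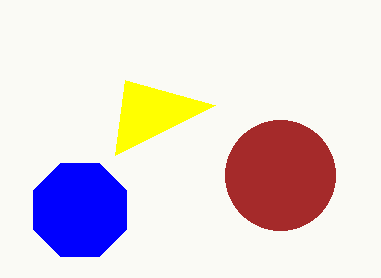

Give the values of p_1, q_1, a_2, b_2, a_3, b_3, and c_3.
p_1 = 115
q_1 = 155
a_2 = 80
b_2 = 210
a_3 = 280
b_3 = 175
c_3 = 55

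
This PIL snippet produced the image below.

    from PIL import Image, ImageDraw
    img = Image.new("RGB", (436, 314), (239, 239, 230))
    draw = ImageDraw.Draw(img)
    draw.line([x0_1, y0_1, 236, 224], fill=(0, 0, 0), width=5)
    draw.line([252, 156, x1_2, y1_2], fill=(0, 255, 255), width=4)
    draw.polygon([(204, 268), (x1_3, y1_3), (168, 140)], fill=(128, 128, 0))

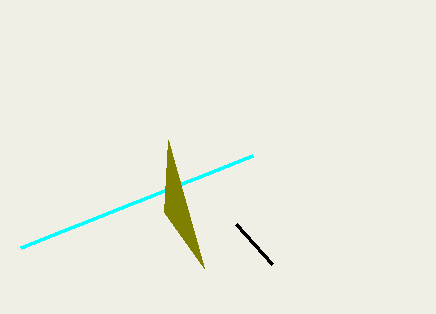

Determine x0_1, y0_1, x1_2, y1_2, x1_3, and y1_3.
x0_1 = 272
y0_1 = 264
x1_2 = 20
y1_2 = 248
x1_3 = 164
y1_3 = 212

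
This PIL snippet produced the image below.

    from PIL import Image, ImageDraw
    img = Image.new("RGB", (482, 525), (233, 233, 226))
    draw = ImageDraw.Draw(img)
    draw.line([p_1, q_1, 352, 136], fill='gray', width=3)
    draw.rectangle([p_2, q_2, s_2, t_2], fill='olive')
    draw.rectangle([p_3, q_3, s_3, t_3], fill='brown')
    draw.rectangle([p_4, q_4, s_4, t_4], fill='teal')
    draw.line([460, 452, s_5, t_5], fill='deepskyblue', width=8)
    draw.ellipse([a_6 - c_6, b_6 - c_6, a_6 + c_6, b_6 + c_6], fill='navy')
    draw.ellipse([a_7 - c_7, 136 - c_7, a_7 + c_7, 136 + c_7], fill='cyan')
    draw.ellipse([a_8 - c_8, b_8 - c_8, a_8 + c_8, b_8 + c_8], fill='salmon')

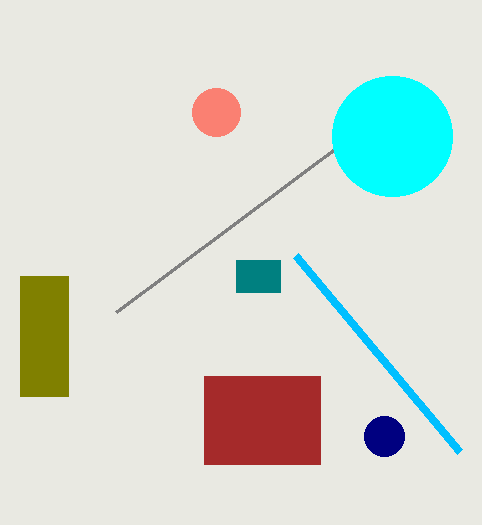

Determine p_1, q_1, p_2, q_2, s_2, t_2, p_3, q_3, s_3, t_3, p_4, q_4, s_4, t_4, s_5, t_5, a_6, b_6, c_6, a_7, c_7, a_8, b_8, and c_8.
p_1 = 116
q_1 = 312
p_2 = 20
q_2 = 276
s_2 = 68
t_2 = 396
p_3 = 204
q_3 = 376
s_3 = 320
t_3 = 464
p_4 = 236
q_4 = 260
s_4 = 280
t_4 = 292
s_5 = 296
t_5 = 256
a_6 = 384
b_6 = 436
c_6 = 20
a_7 = 392
c_7 = 60
a_8 = 216
b_8 = 112
c_8 = 24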